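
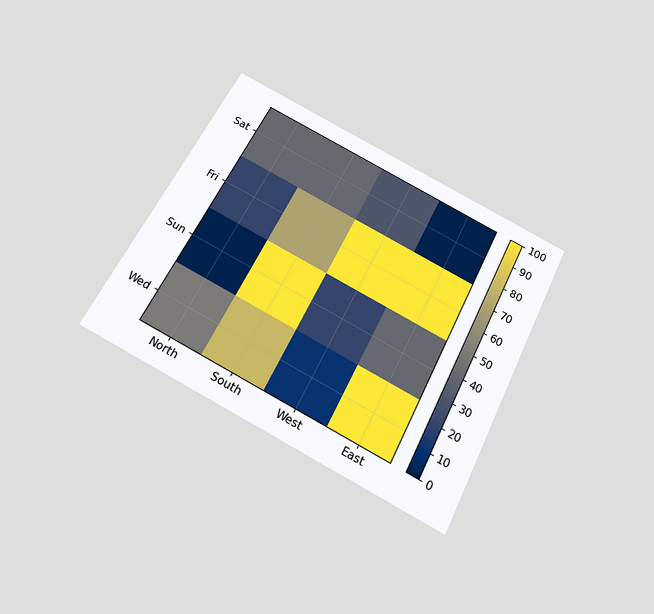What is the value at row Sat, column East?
The chart is tilted about 27° clockwise and viewed slightly from below. Matching cell (Sat, East) against the colorbar gives 0.

0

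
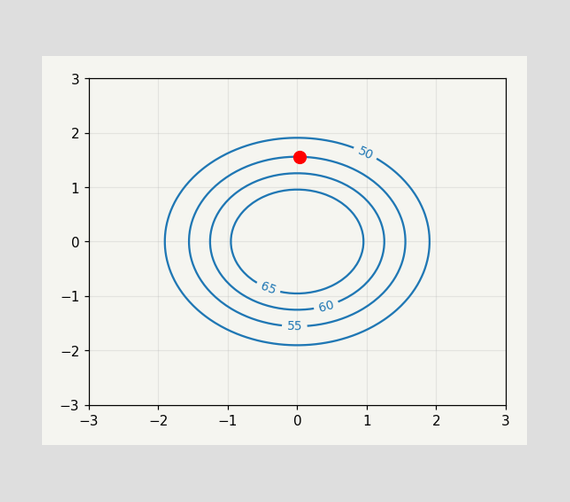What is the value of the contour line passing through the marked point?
The marked point sits on the contour labelled 55.

55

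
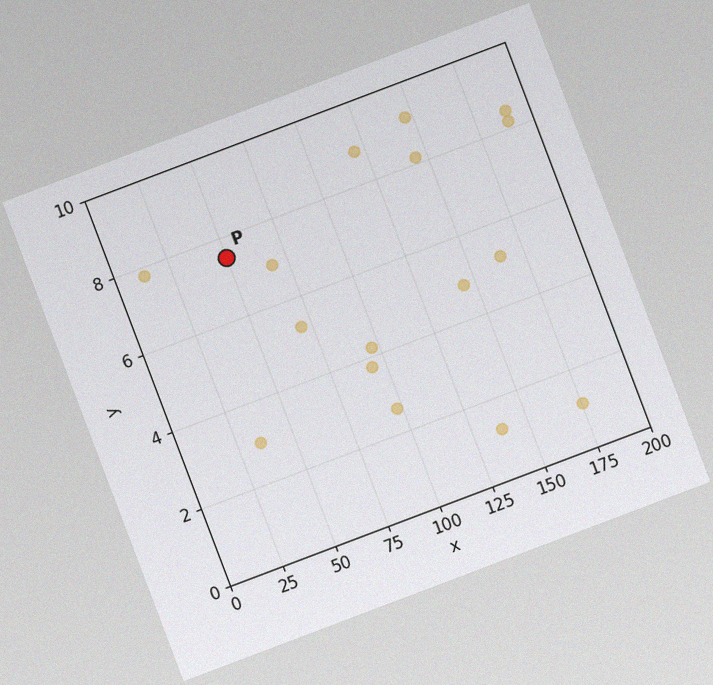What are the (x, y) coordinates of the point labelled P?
The chart is tilted about 21° counter-clockwise, with some photo noise. Following the gridlines from P to each axis, P sits at (50, 7.5).

(50, 7.5)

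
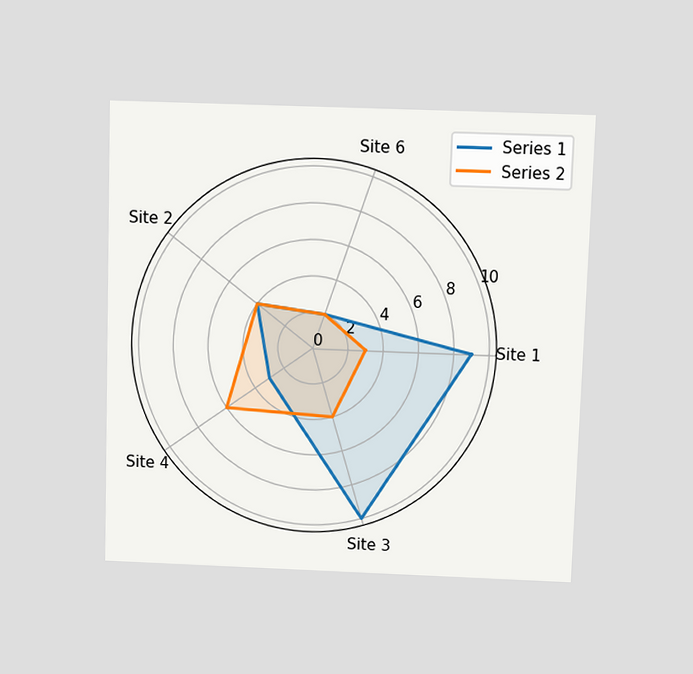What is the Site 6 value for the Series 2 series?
2

The chart is viewed slightly from above. On the Site 6 axis, Series 2 reaches 2.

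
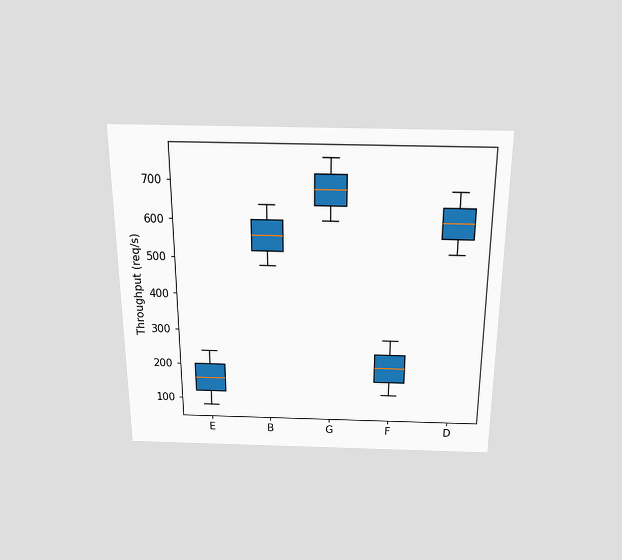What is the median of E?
160req/s

The chart is viewed slightly from above. The median line in the E box sits at 160req/s.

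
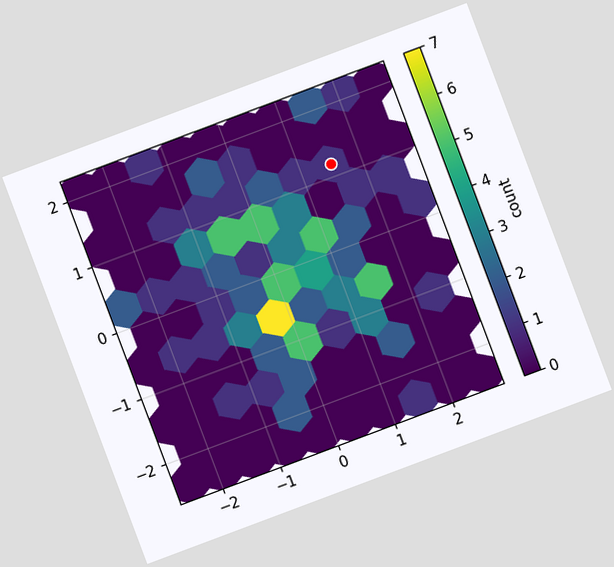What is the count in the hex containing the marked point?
1

The chart is tilted about 21° counter-clockwise. The marked hex reads 1 on the colorbar.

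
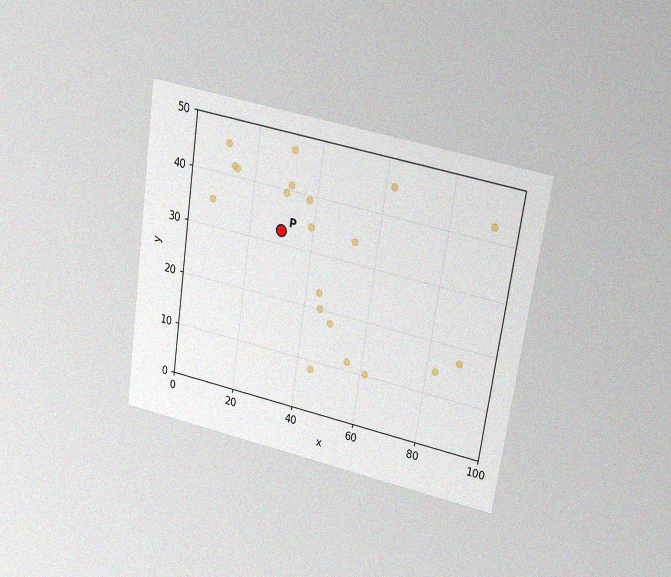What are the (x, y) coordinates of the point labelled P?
(30, 32.5)

The chart is tilted about 8° clockwise and viewed slightly from above, with some photo noise. Following the gridlines from P to each axis, P sits at (30, 32.5).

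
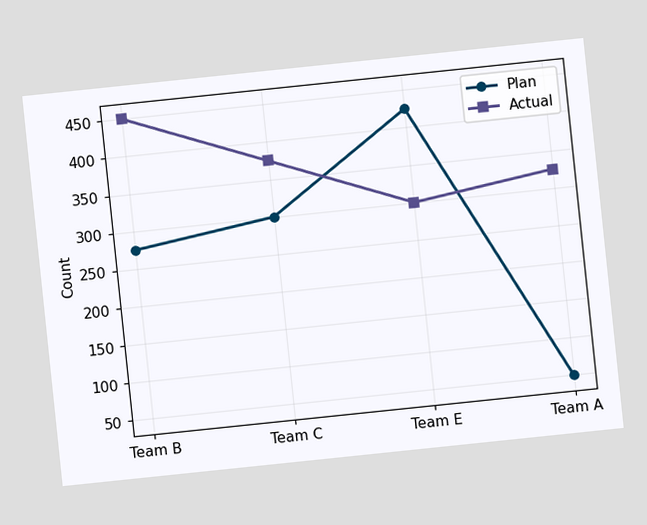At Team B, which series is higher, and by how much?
Actual, by 175

The chart is tilted about 6° counter-clockwise. At Team B, Actual sits above the other line by 175.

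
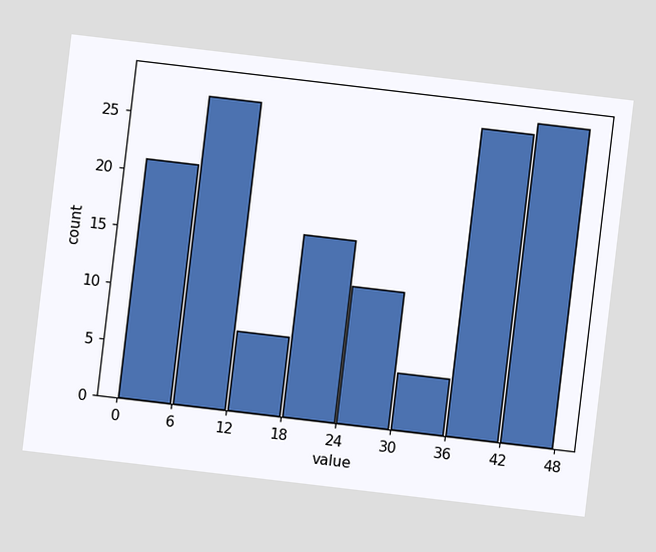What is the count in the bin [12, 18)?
The chart is tilted about 7° clockwise. The [12, 18) bin has height 7.

7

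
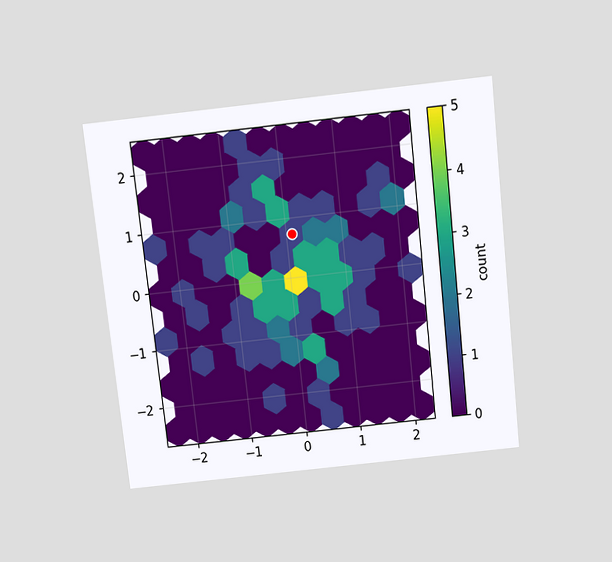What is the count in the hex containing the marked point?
The chart is tilted about 6° counter-clockwise and viewed slightly from above. The marked hex reads 1 on the colorbar.

1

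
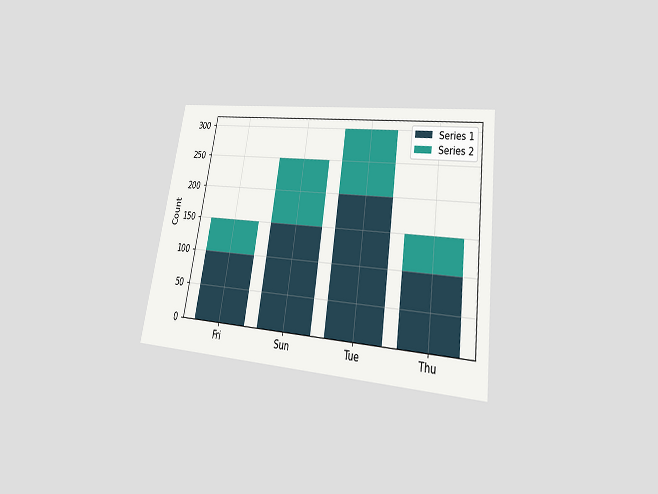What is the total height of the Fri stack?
The chart is tilted about 9° clockwise and viewed at a slight angle. The Fri stack's top reaches 150 on the y-axis.

150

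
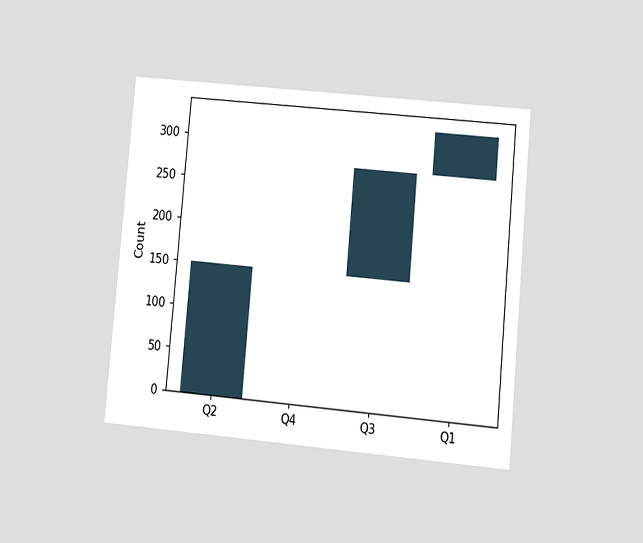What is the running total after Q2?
The chart is tilted about 5° clockwise and viewed at a slight angle. After Q2 the running total reaches 150.

150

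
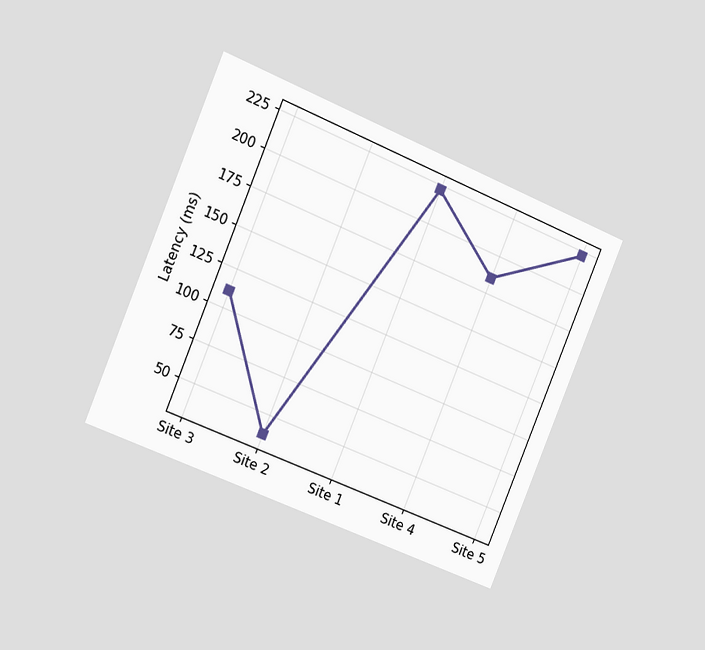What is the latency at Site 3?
111ms

The chart is tilted about 23° clockwise and viewed slightly from the left. At Site 3, the line is at 111ms.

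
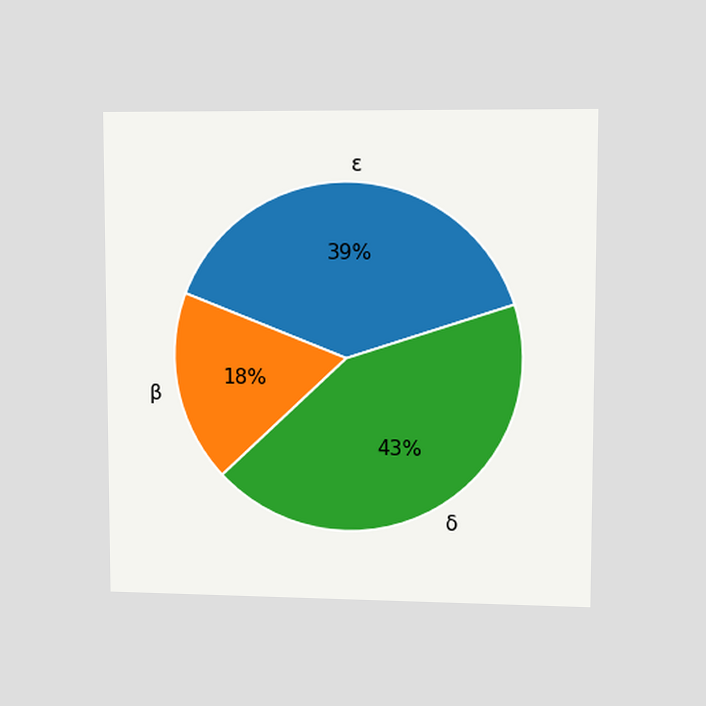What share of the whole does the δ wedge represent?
43%

The chart is viewed at a slight angle. The δ slice takes up 43% of the pie.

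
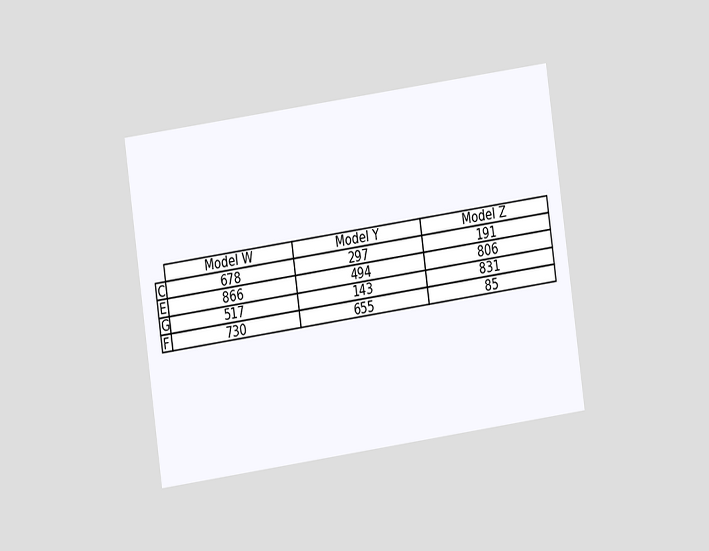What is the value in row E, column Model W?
The chart is tilted about 8° counter-clockwise and viewed at a slight angle. The (E, Model W) cell reads 866.

866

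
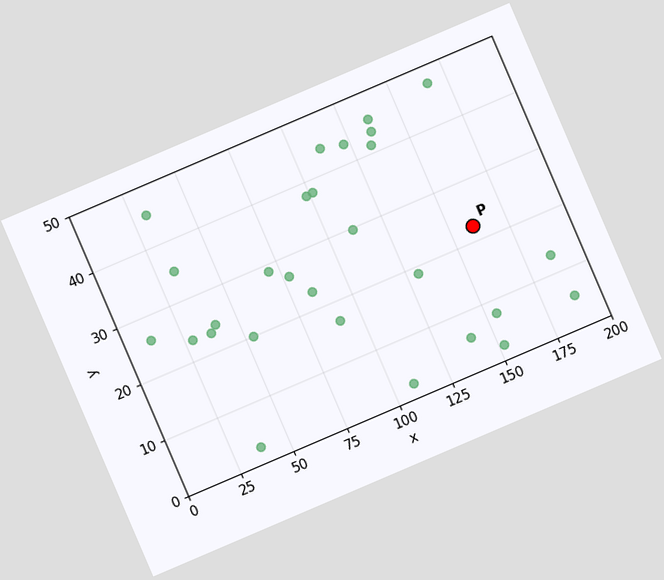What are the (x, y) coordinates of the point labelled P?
(160, 22.5)

The chart is tilted about 23° counter-clockwise. Following the gridlines from P to each axis, P sits at (160, 22.5).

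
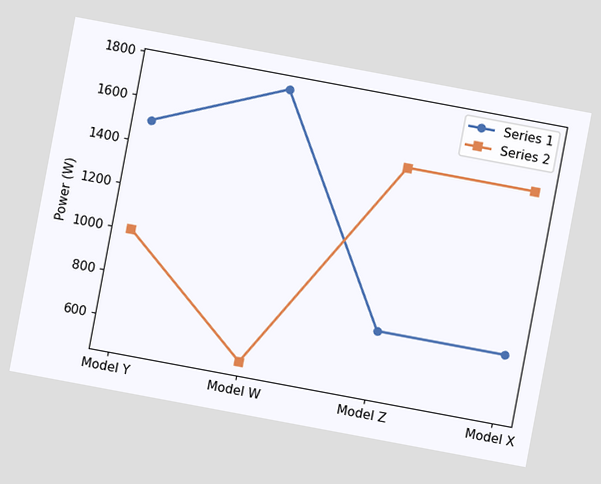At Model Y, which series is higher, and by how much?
The chart is tilted about 11° clockwise. At Model Y, Series 1 sits above the other line by 500W.

Series 1, by 500W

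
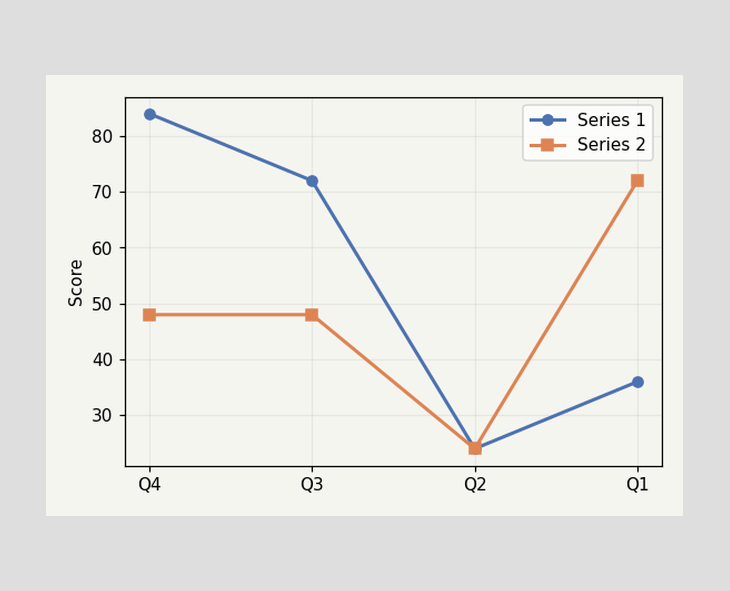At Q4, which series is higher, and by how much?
Series 1, by 36

At Q4, Series 1 sits above the other line by 36.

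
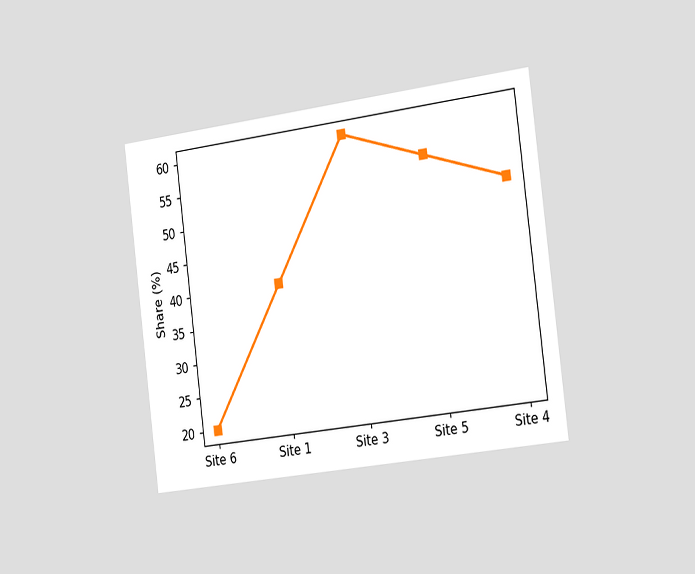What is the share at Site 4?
The chart is tilted about 7° counter-clockwise and viewed slightly from the right. At Site 4, the line is at 50%.

50%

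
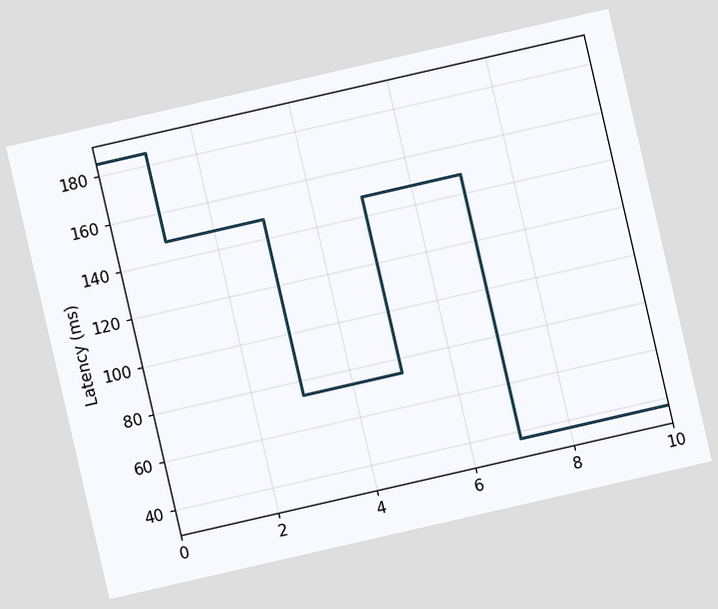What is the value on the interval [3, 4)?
74ms

The chart is tilted about 13° counter-clockwise. On [3, 4) the step sits at 74ms.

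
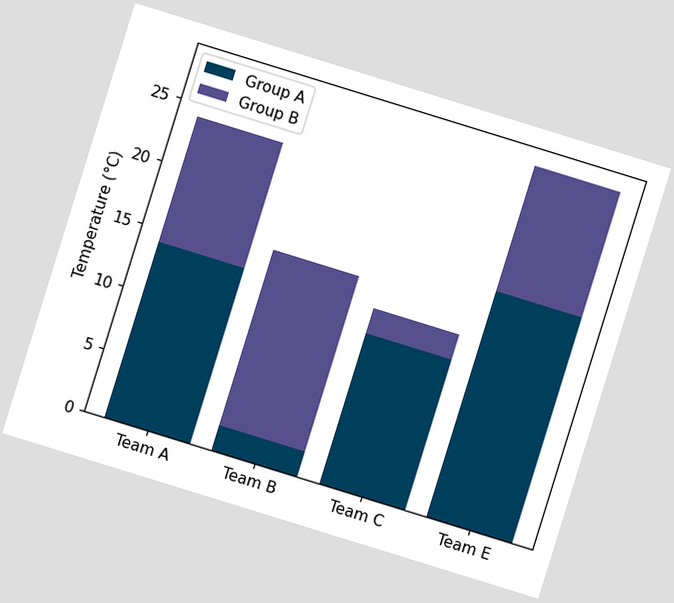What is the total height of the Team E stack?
28°C

The chart is tilted about 17° clockwise. The Team E stack's top reaches 28°C on the y-axis.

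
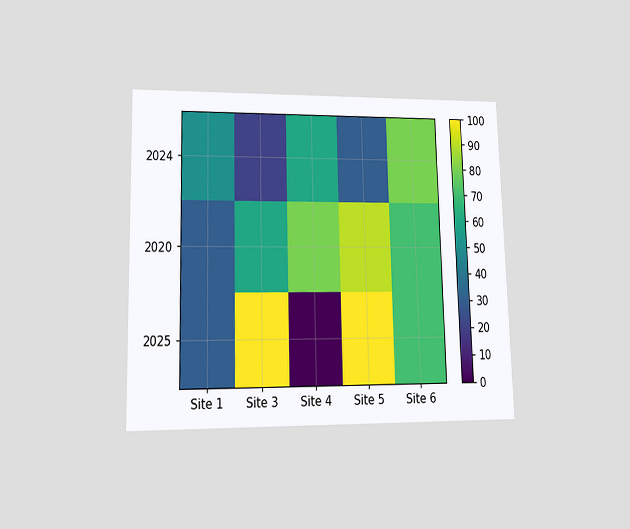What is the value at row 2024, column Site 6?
80

The chart is viewed at a slight angle. Matching cell (2024, Site 6) against the colorbar gives 80.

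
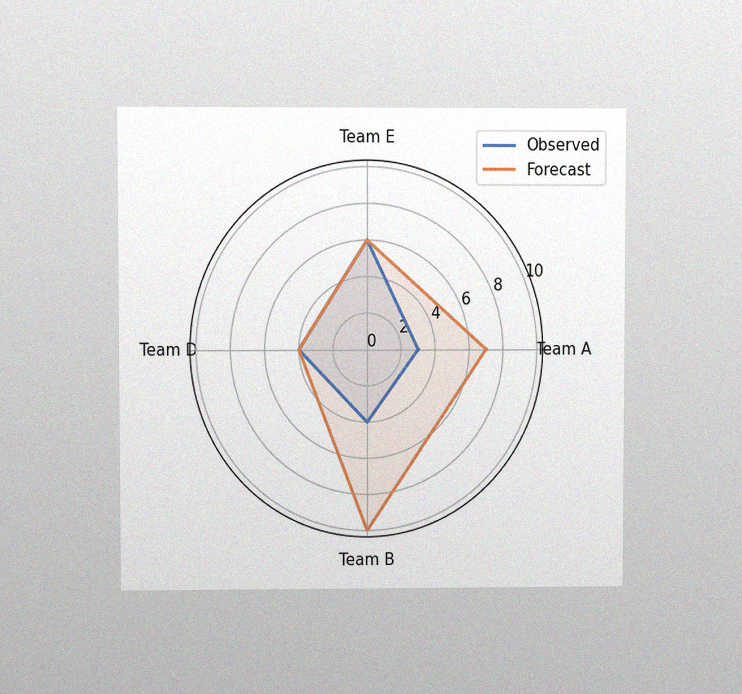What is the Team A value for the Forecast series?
The chart is viewed at a slight angle, with some photo noise. On the Team A axis, Forecast reaches 7.

7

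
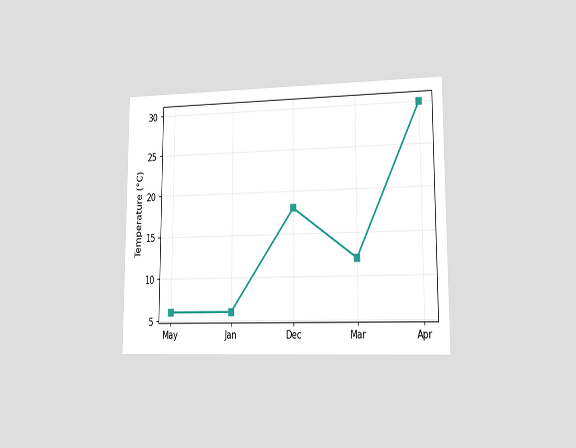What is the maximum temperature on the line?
30°C

The chart is viewed slightly from the right. The highest point is at Apr, and reading across to the y-axis gives 30°C.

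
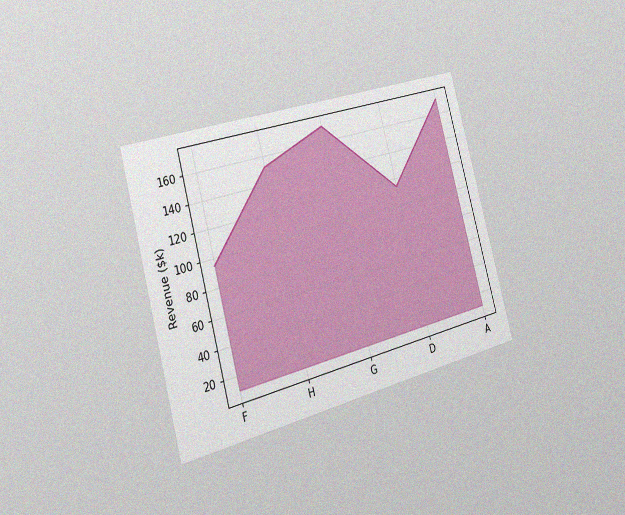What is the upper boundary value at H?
The chart is tilted about 15° counter-clockwise and viewed slightly from the left, with some photo noise. At H the upper boundary is at $152k.

$152k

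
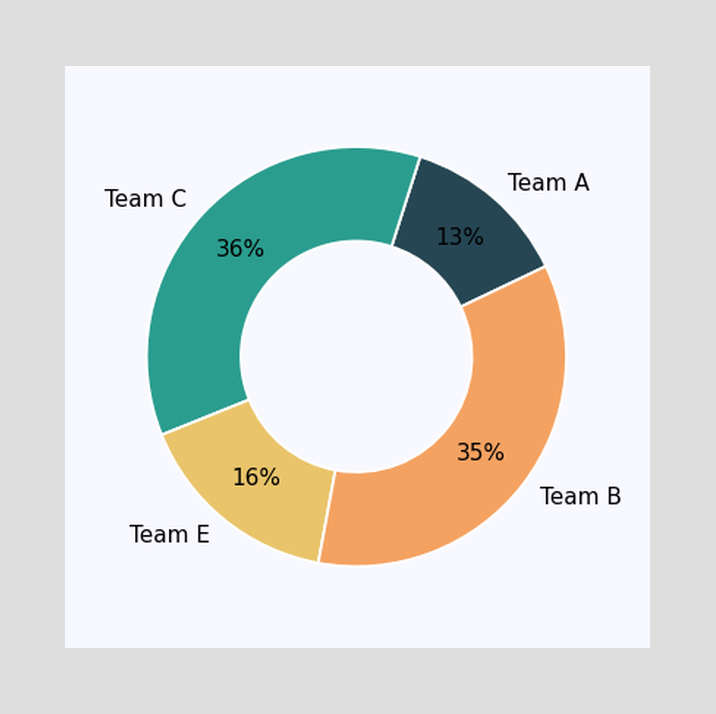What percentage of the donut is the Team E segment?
16%

The Team E segment takes up 16% of the ring.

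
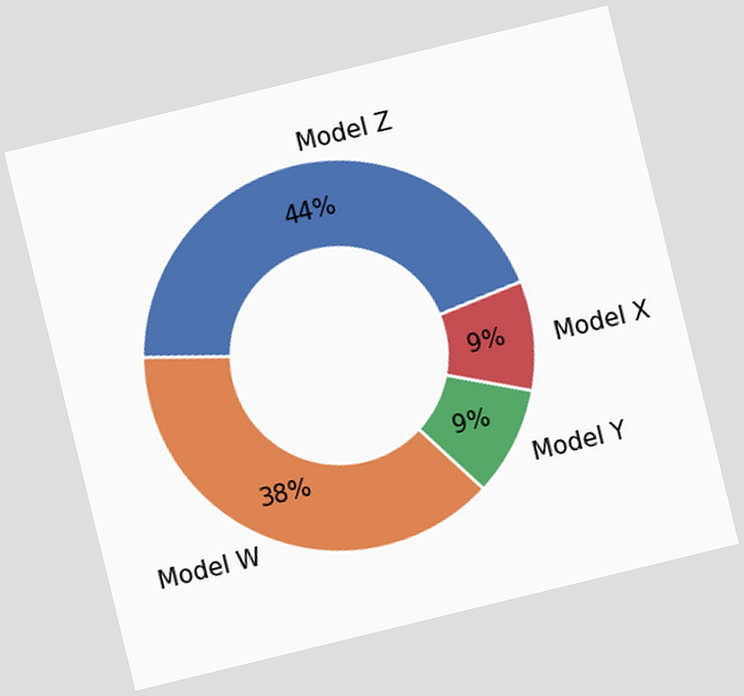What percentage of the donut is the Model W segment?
38%

The chart is tilted about 14° counter-clockwise. The Model W segment takes up 38% of the ring.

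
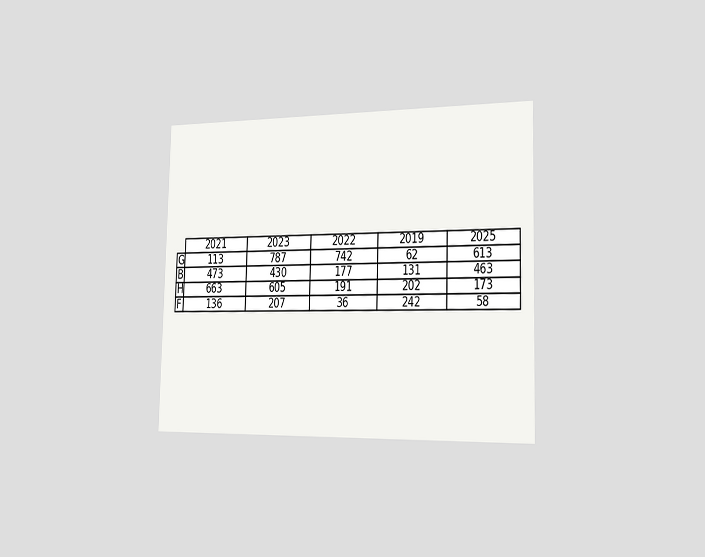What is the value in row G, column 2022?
742

The chart is viewed slightly from the right. The (G, 2022) cell reads 742.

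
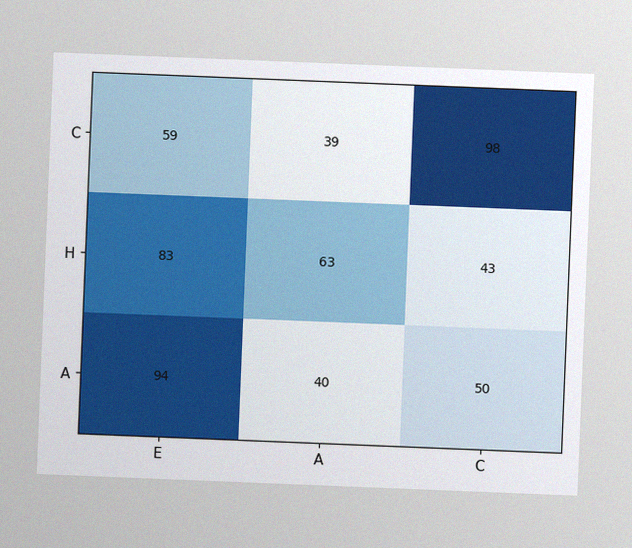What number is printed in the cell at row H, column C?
43

The chart is tilted about 2° clockwise, with some photo noise. The (H, C) cell reads 43.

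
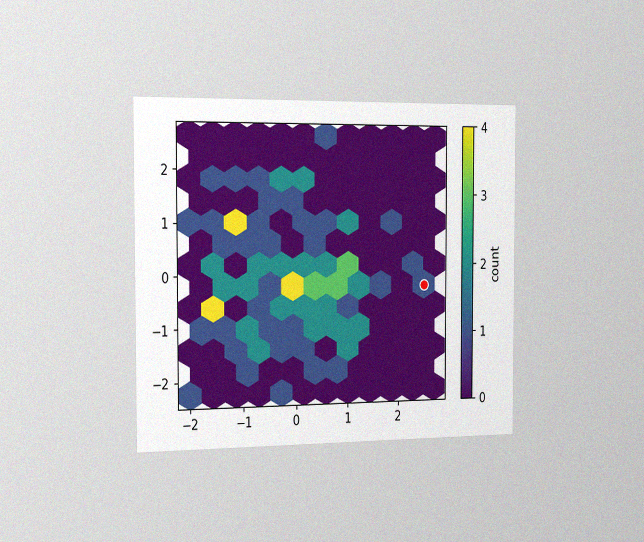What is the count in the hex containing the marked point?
1

The chart is viewed slightly from the left, with some photo noise. The marked hex reads 1 on the colorbar.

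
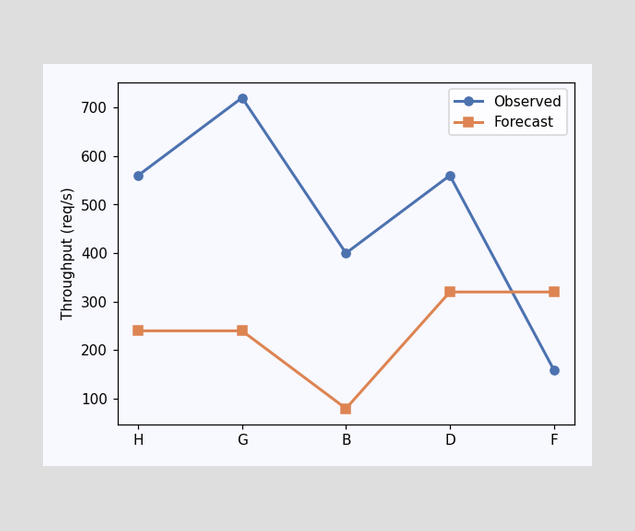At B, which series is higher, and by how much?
At B, Observed sits above the other line by 320req/s.

Observed, by 320req/s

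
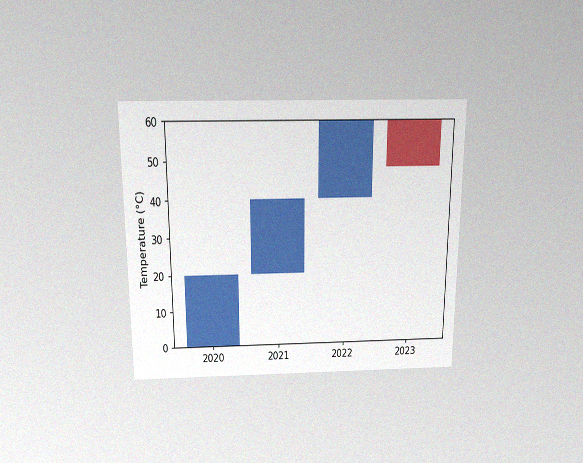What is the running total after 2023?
The chart is viewed slightly from above, with some photo noise. After 2023 the running total reaches 48°C.

48°C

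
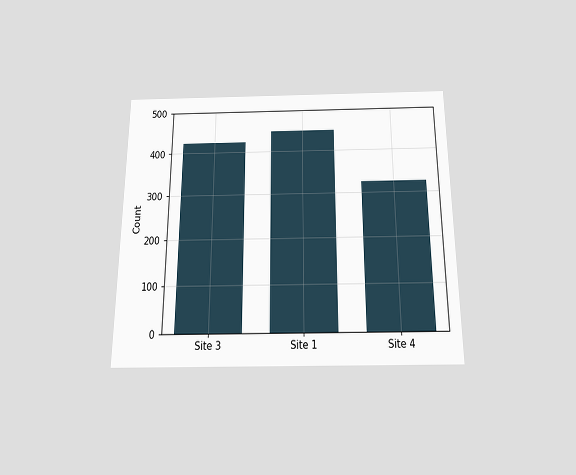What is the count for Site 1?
450

The chart is viewed slightly from below. Reading along the chart's y-axis, the Site 1 bar reaches 450.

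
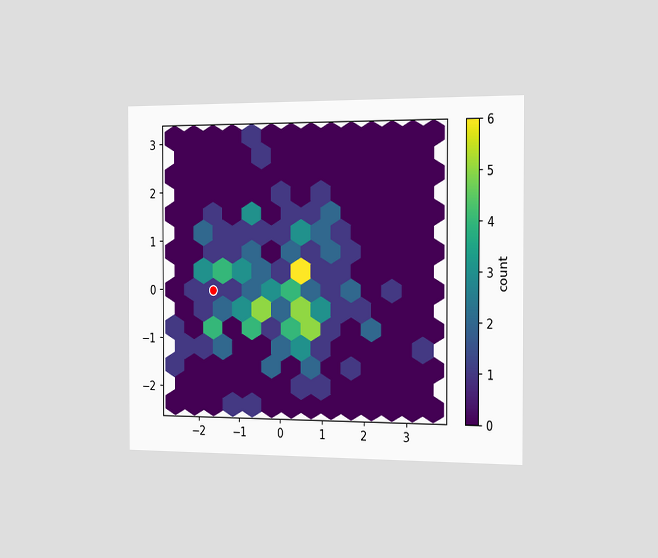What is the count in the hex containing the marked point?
1

The chart is viewed slightly from the right. The marked hex reads 1 on the colorbar.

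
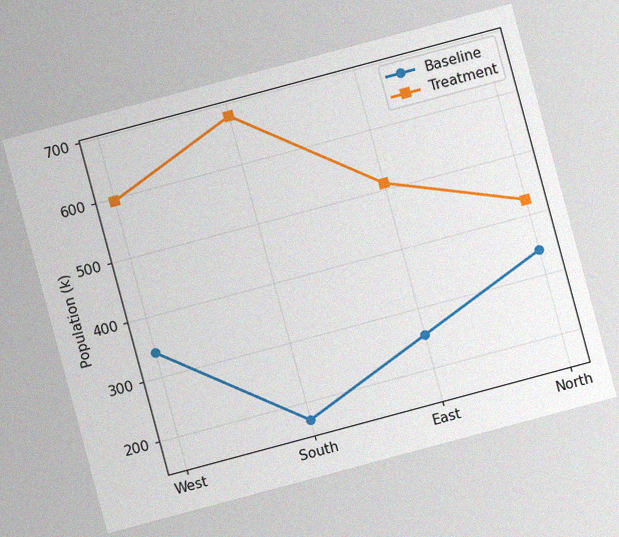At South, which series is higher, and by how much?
The chart is tilted about 15° counter-clockwise, with some photo noise. At South, Treatment sits above the other line by 510k.

Treatment, by 510k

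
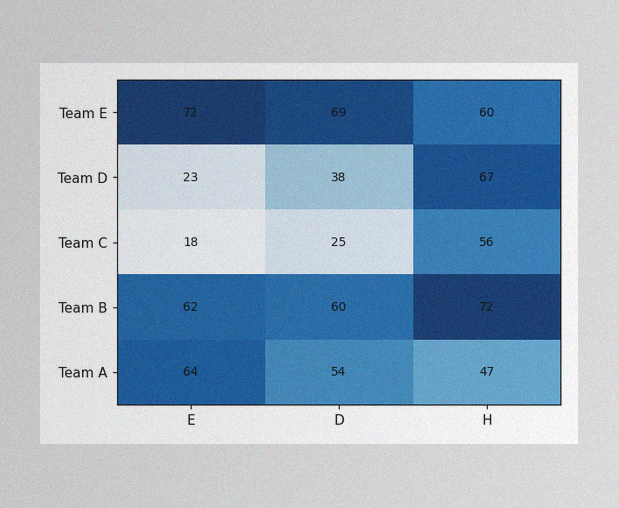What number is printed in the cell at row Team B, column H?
The image has some photo noise and uneven lighting. The (Team B, H) cell reads 72.

72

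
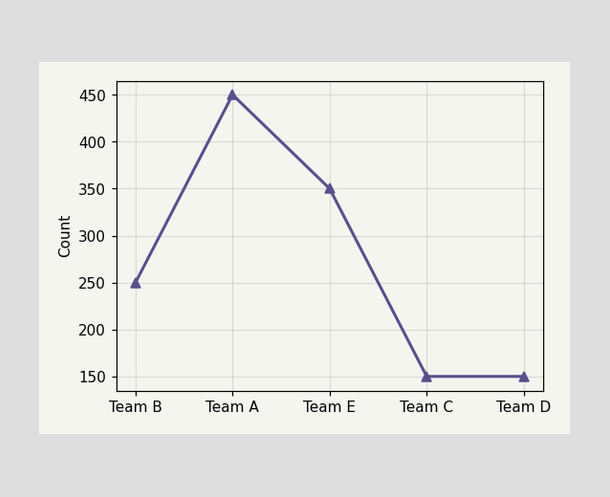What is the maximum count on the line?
The highest point is at Team A, and reading across to the y-axis gives 450.

450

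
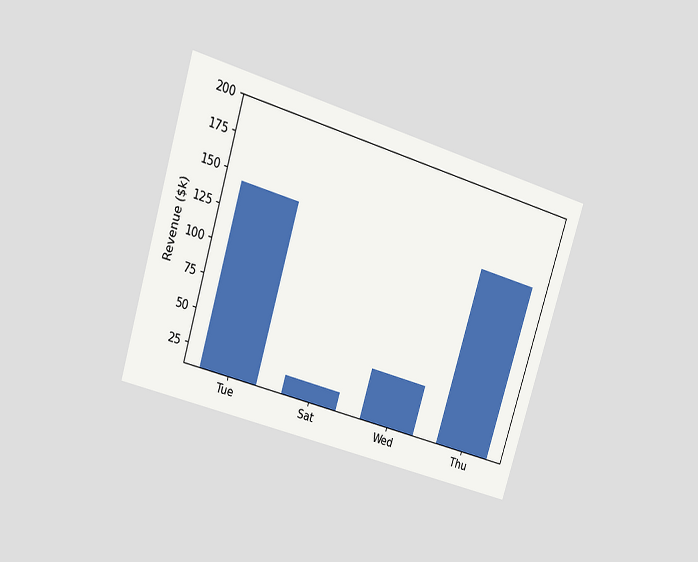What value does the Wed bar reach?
The chart is tilted about 17° clockwise and viewed at a slight angle. Reading along the chart's y-axis, the Wed bar reaches $48k.

$48k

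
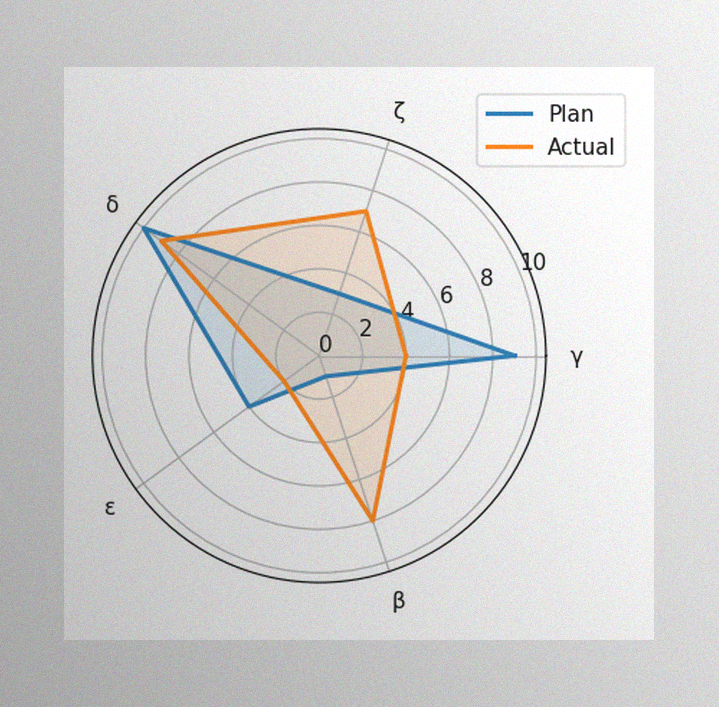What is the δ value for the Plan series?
10

The image has some photo noise and uneven lighting. On the δ axis, Plan reaches 10.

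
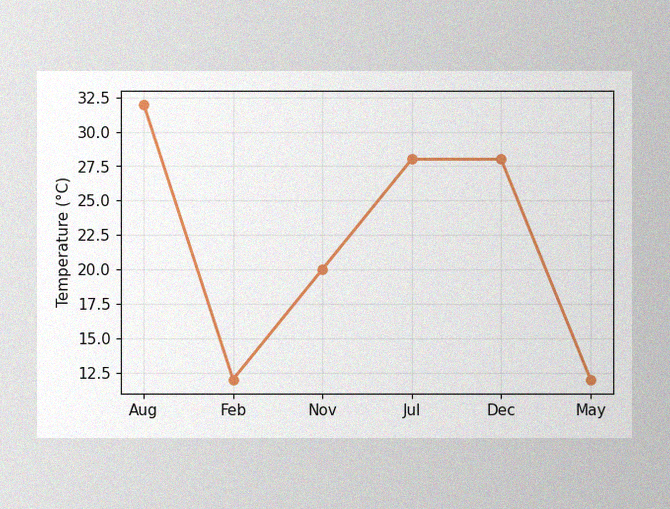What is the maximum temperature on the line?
The image has some photo noise and uneven lighting. The highest point is at Aug, and reading across to the y-axis gives 32°C.

32°C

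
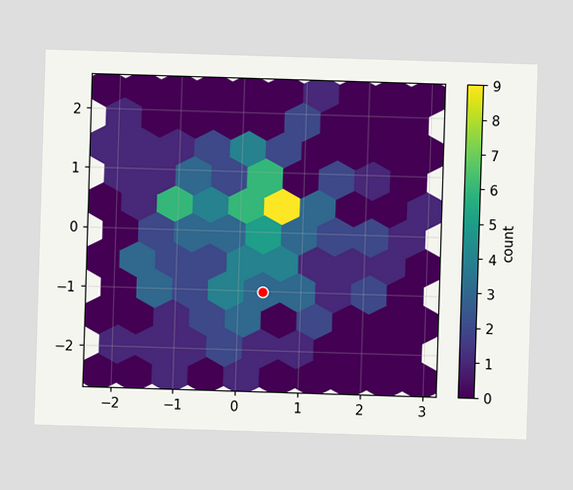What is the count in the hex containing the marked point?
3

The marked hex reads 3 on the colorbar.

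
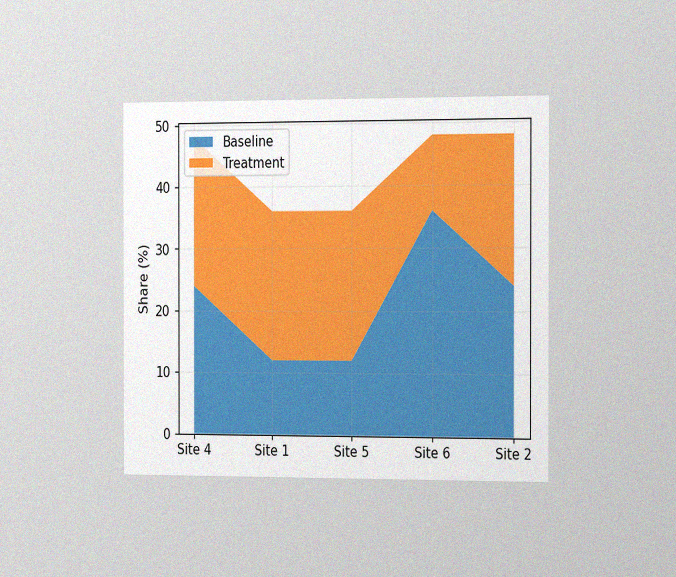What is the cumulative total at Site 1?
The chart is viewed slightly from the right, with some photo noise. The stacked total at Site 1 reaches 36%.

36%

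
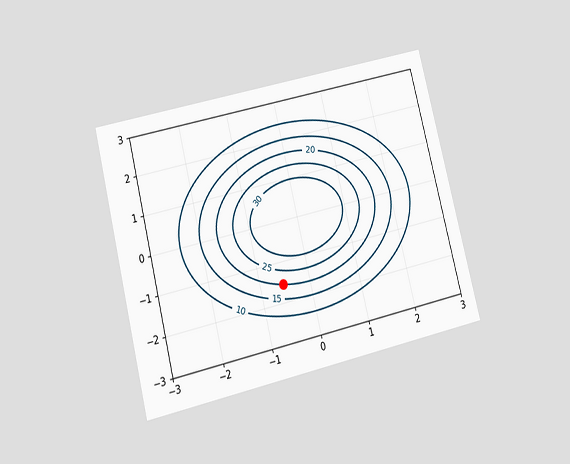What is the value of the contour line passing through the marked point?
20

The chart is tilted about 14° counter-clockwise and viewed at a slight angle. The marked point sits on the contour labelled 20.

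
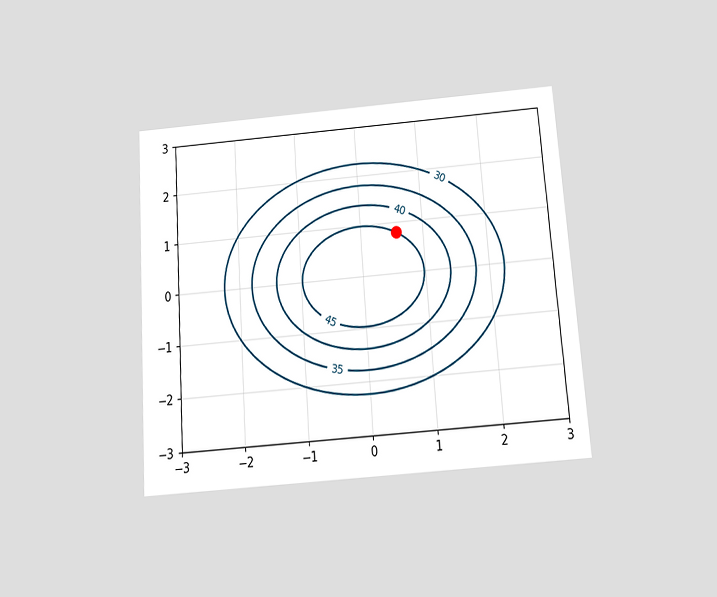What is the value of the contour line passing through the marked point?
The chart is tilted about 4° counter-clockwise and viewed slightly from below. The marked point sits on the contour labelled 45.

45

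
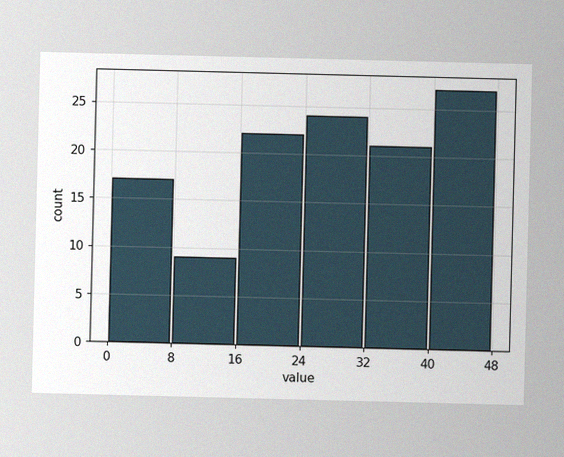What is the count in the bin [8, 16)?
9

The image has some photo noise and uneven lighting. The [8, 16) bin has height 9.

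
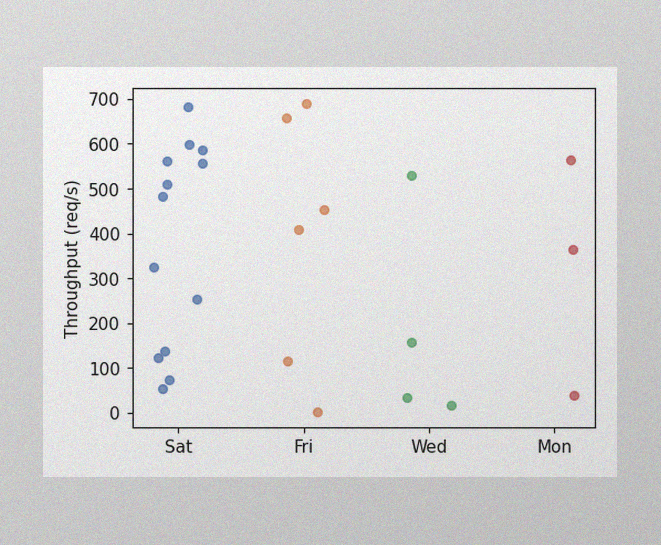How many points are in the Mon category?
3

The image has some photo noise and uneven lighting. Counting the markers in the Mon column gives 3.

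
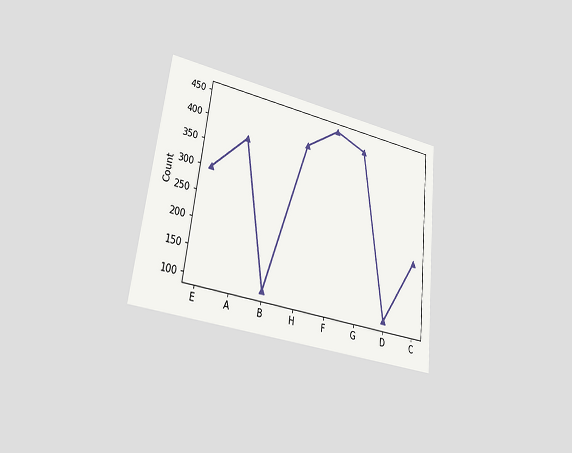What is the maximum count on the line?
The chart is tilted about 7° clockwise and viewed at a slight angle. The highest point is at F, and reading across to the y-axis gives 450.

450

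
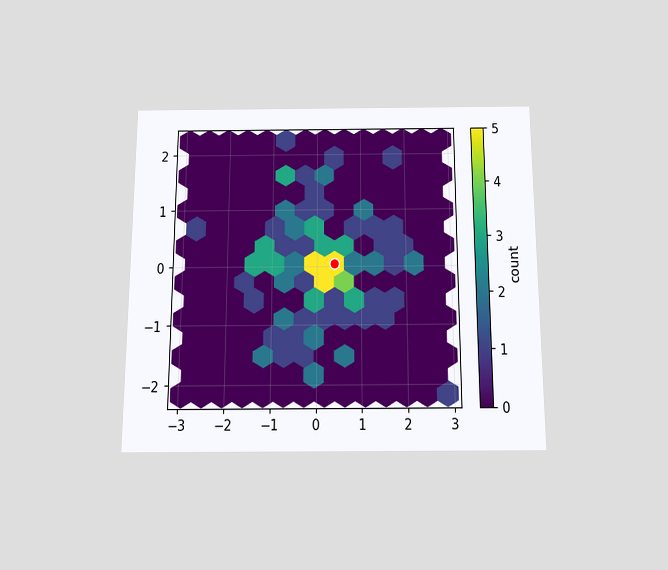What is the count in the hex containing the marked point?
5

The chart is viewed slightly from below. The marked hex reads 5 on the colorbar.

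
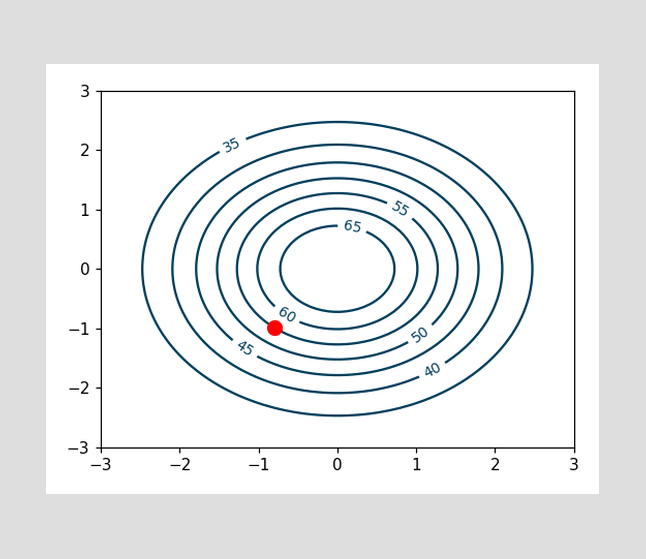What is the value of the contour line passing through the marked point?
55

The marked point sits on the contour labelled 55.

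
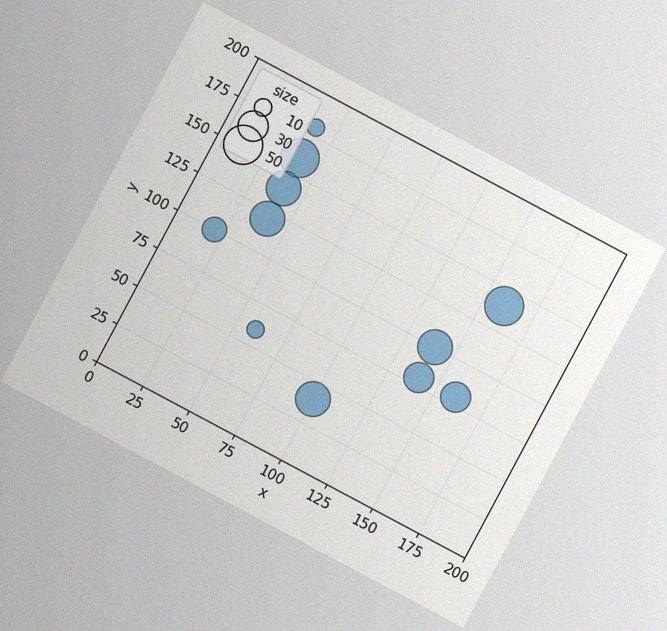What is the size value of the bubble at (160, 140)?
The chart is tilted about 28° clockwise, with some photo noise. Matching the bubble at (160, 140) against the size legend gives 50.

50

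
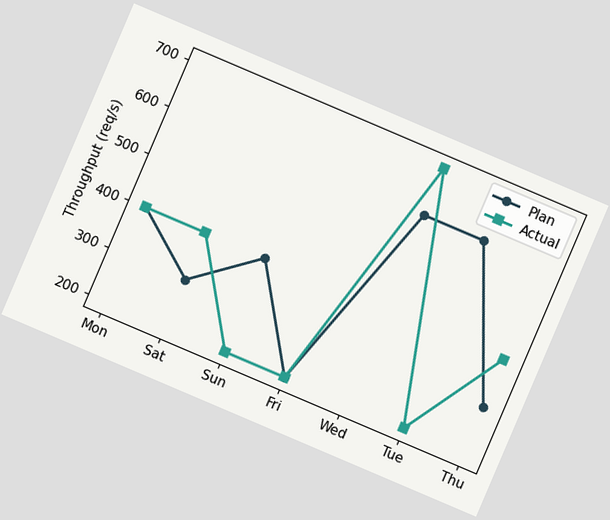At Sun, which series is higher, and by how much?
Plan, by 200req/s

The chart is tilted about 23° clockwise. At Sun, Plan sits above the other line by 200req/s.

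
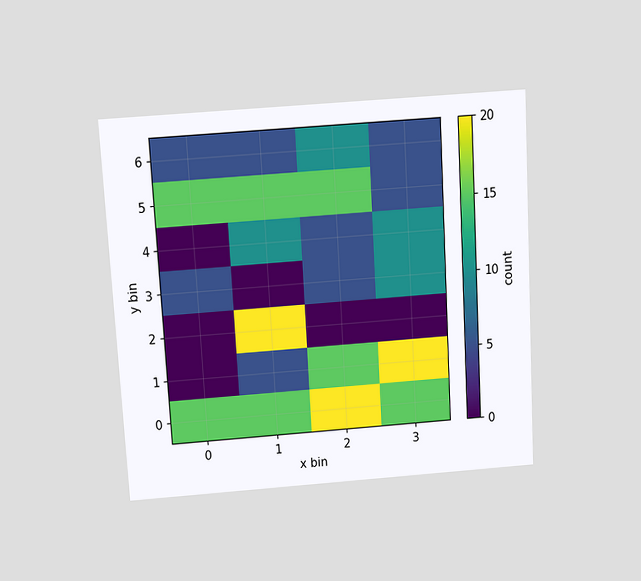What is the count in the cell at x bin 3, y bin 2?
0

The chart is tilted about 3° counter-clockwise and viewed slightly from above. Matching the cell (3, 2) against the colorbar gives 0.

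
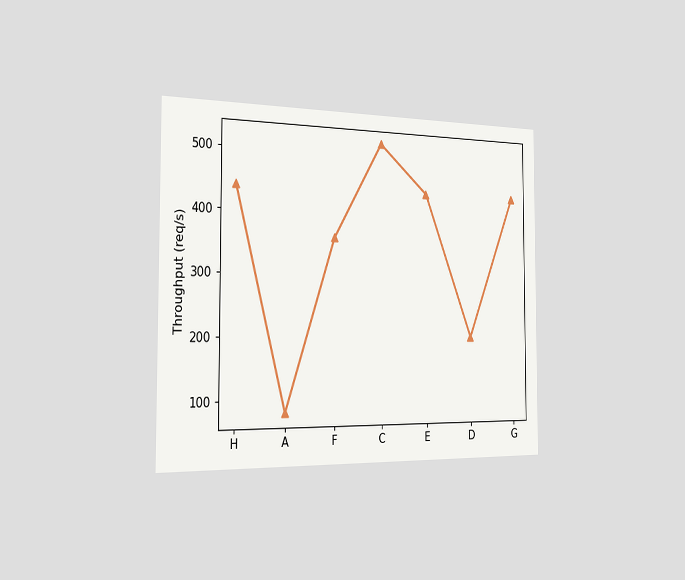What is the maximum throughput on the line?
The chart is viewed slightly from the left. The highest point is at C, and reading across to the y-axis gives 520req/s.

520req/s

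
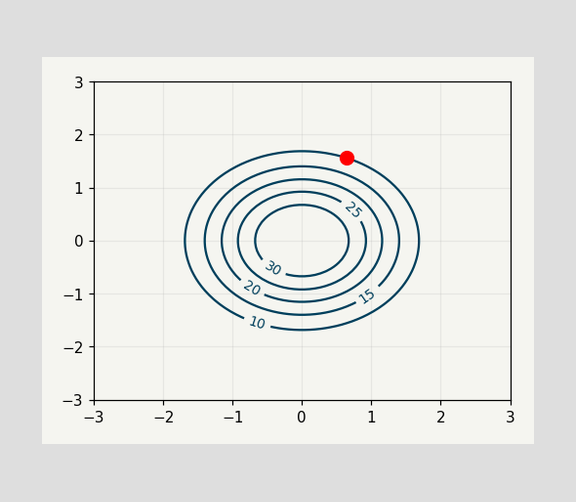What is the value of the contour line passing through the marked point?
10

The marked point sits on the contour labelled 10.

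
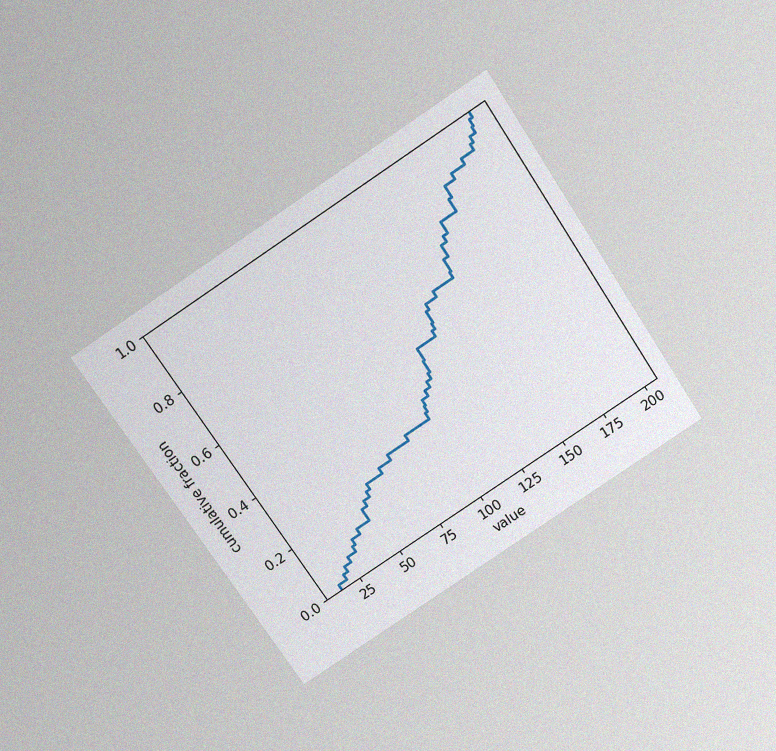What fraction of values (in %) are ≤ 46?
The chart is tilted about 33° counter-clockwise and viewed slightly from above, with some photo noise. At x=46 the ECDF step is at 18%.

18%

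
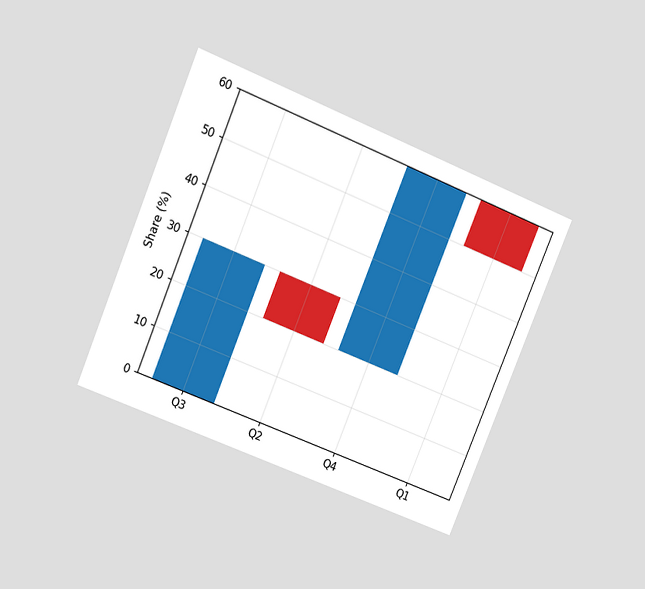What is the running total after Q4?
The chart is tilted about 22° clockwise and viewed at a slight angle. After Q4 the running total reaches 60%.

60%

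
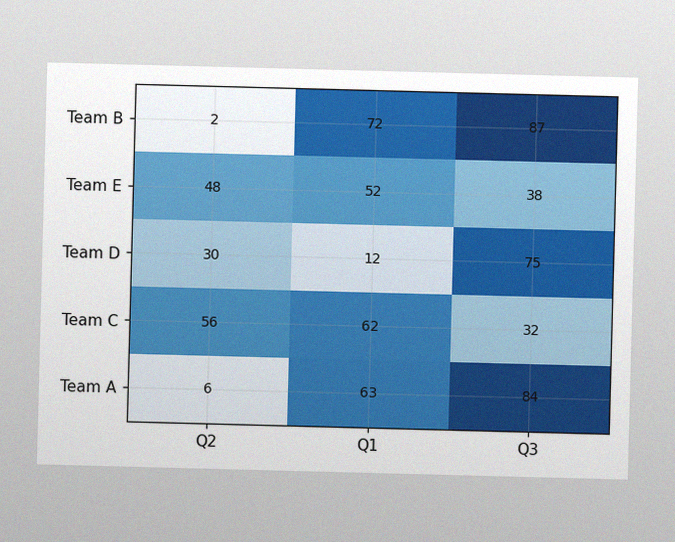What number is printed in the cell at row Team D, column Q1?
The image has some photo noise and uneven lighting. The (Team D, Q1) cell reads 12.

12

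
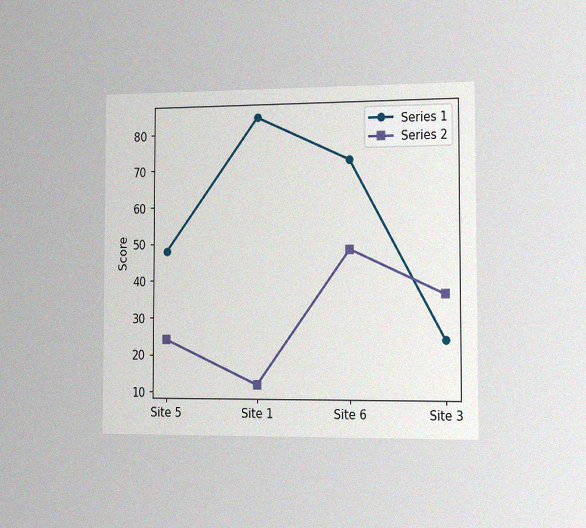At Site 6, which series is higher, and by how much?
Series 1, by 24

The chart is viewed slightly from the right, with some photo noise. At Site 6, Series 1 sits above the other line by 24.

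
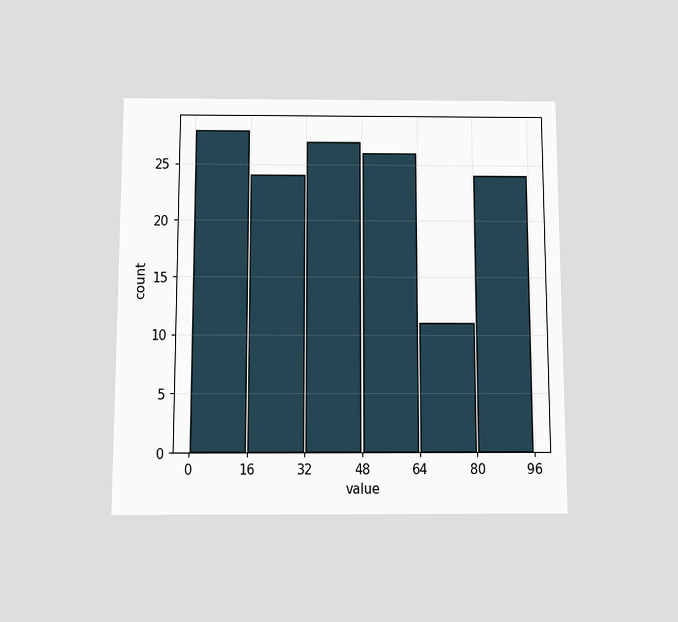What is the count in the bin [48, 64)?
26

The chart is viewed slightly from below. The [48, 64) bin has height 26.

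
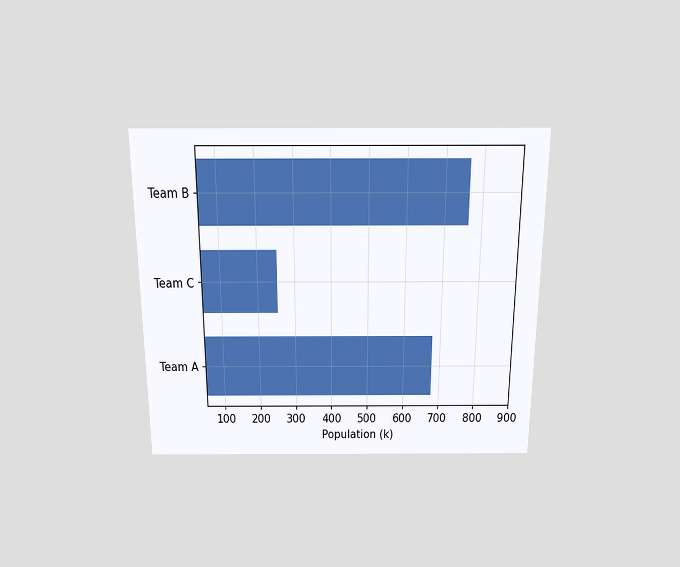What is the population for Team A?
680k

The chart is viewed slightly from above. Reading along the chart's x-axis, the Team A bar reaches 680k.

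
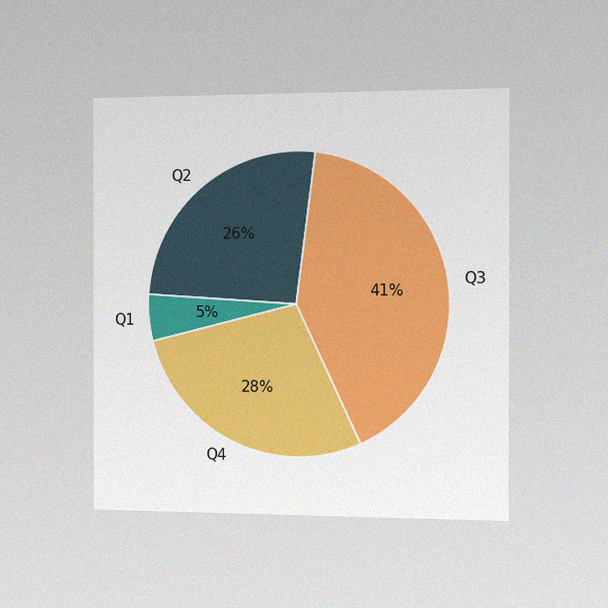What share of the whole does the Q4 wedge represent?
The chart is viewed slightly from the right, with some photo noise. The Q4 slice takes up 28% of the pie.

28%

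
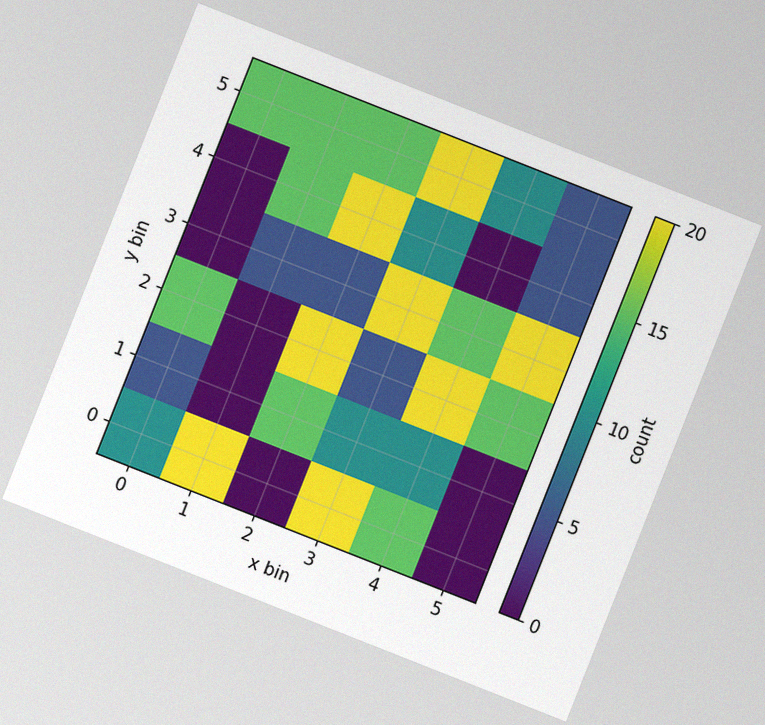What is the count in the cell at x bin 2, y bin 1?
15

The chart is tilted about 22° clockwise, with some photo noise. Matching the cell (2, 1) against the colorbar gives 15.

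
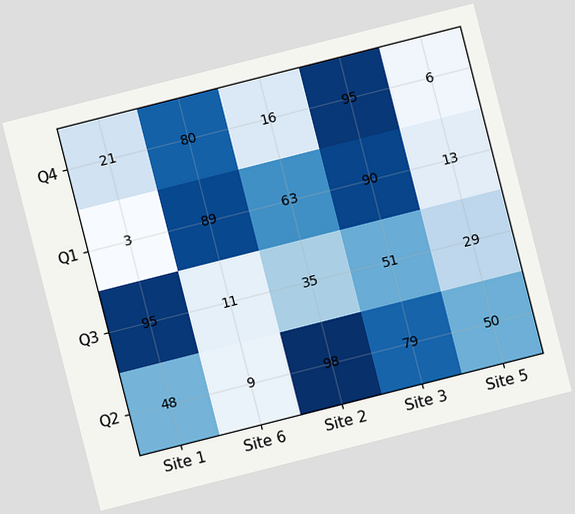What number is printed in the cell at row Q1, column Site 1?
3

The chart is tilted about 14° counter-clockwise. The (Q1, Site 1) cell reads 3.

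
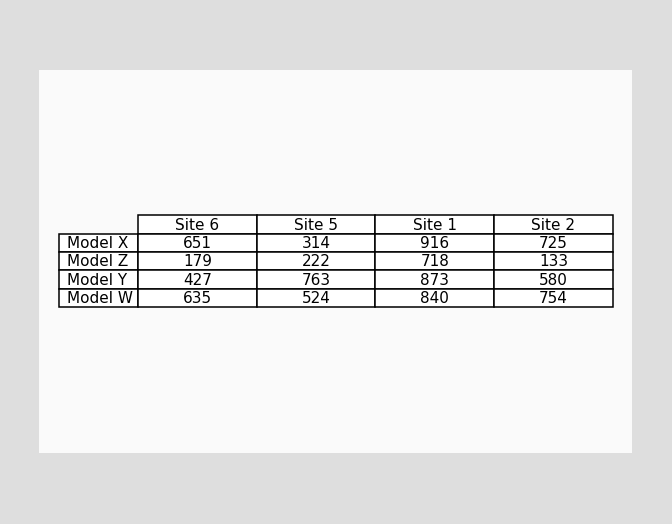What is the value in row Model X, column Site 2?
725

The (Model X, Site 2) cell reads 725.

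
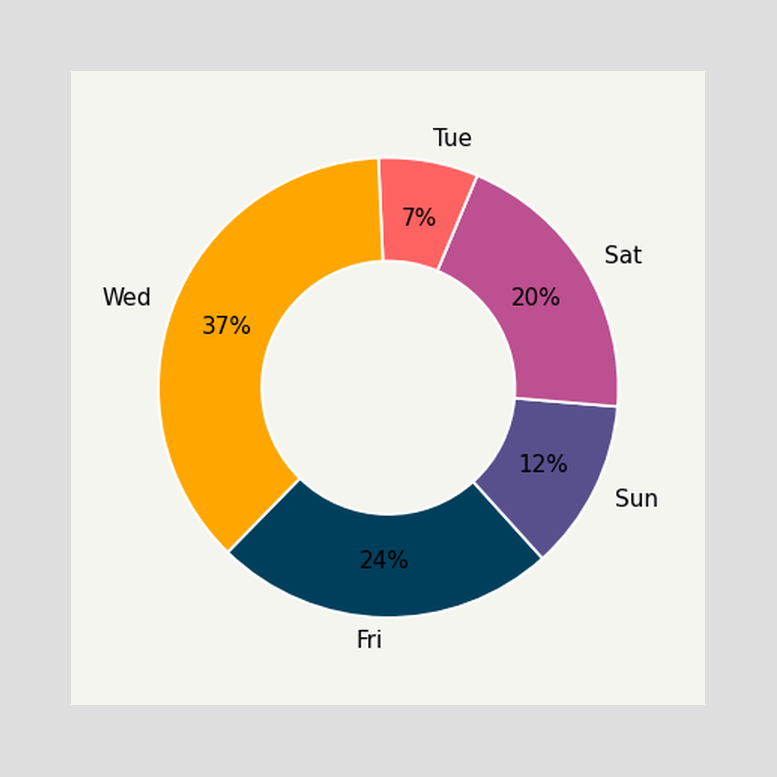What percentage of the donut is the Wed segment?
The Wed segment takes up 37% of the ring.

37%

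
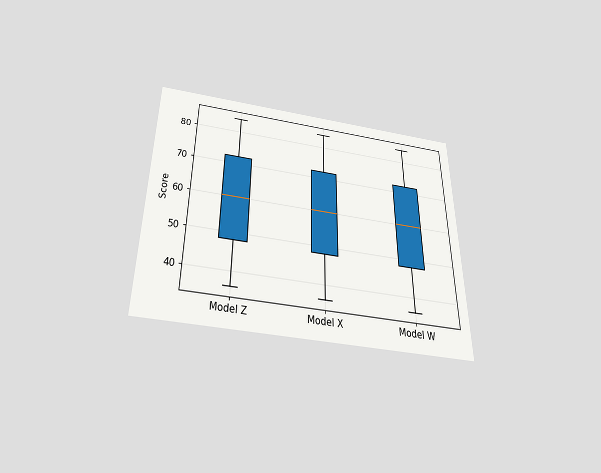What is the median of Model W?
The chart is viewed slightly from below. The median line in the Model W box sits at 60.

60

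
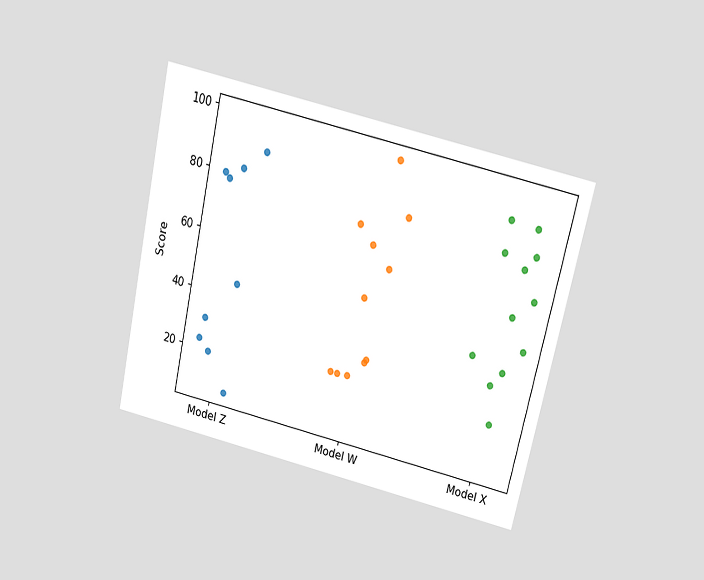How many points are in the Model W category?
The chart is tilted about 13° clockwise and viewed slightly from above. Counting the markers in the Model W column gives 11.

11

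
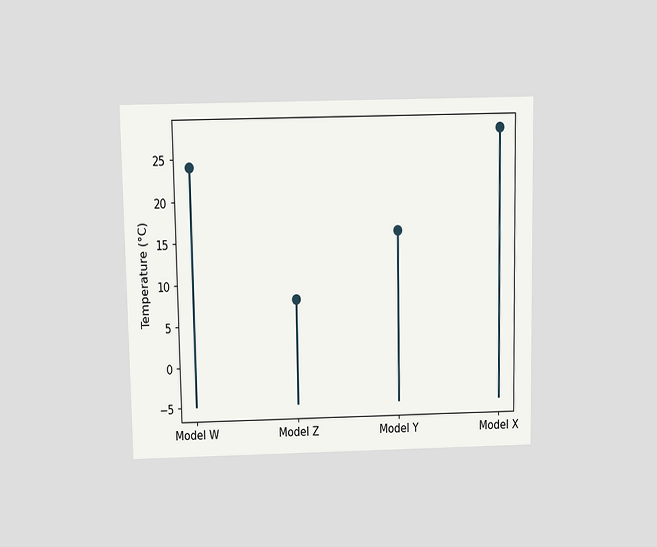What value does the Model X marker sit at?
The chart is viewed slightly from above. The Model X marker sits at 28°C.

28°C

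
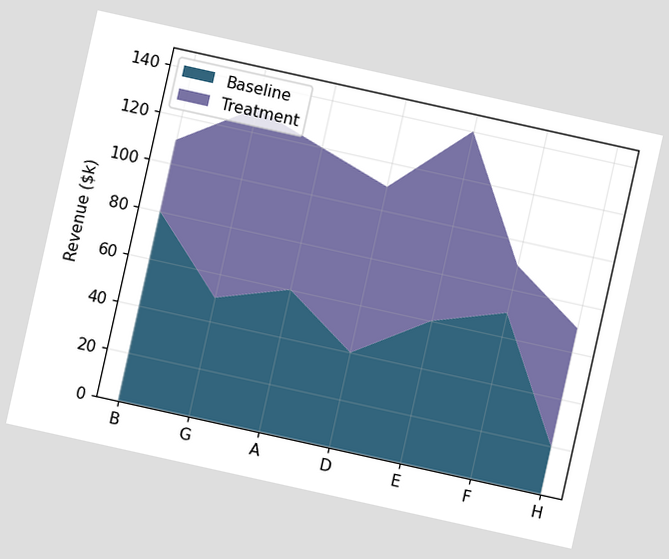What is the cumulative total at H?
The chart is tilted about 13° clockwise. The stacked total at H reaches $70k.

$70k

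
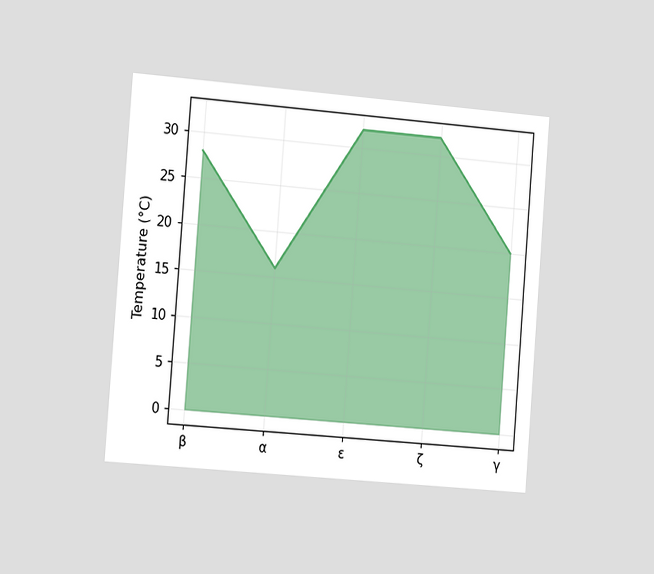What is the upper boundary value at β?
The chart is tilted about 4° clockwise and viewed slightly from the left. At β the upper boundary is at 28°C.

28°C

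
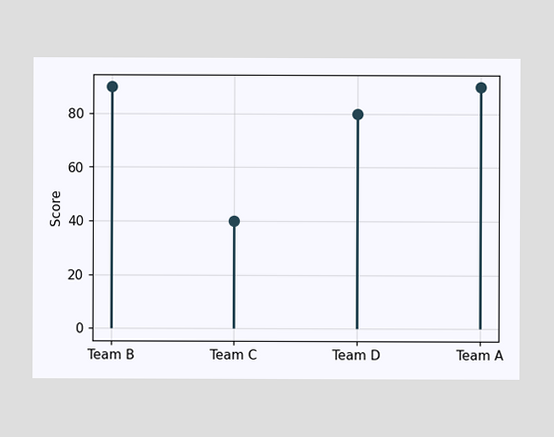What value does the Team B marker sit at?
The Team B marker sits at 90.

90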